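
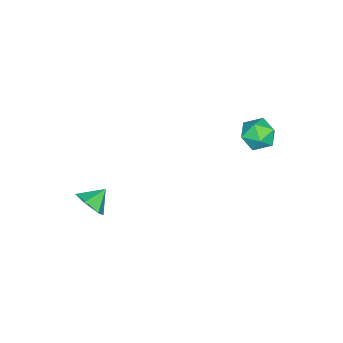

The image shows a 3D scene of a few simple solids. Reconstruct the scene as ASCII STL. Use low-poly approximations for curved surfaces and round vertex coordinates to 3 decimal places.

solid 
facet normal -0.695 0.578 0.427
outer loop
vertex -3.681 3.695 1.978
vertex -3.699 3.138 2.703
vertex -3.121 3.846 2.685
endloop
endfacet
facet normal -0.267 0.964 0.006
outer loop
vertex -3.681 3.695 1.978
vertex -3.121 3.846 2.685
vertex -2.812 3.937 1.829
endloop
endfacet
facet normal -0.305 0.693 -0.653
outer loop
vertex -3.681 3.695 1.978
vertex -2.812 3.937 1.829
vertex -3.199 3.285 1.318
endloop
endfacet
facet normal -0.756 0.141 -0.639
outer loop
vertex -3.681 3.695 1.978
vertex -3.199 3.285 1.318
vertex -3.748 2.791 1.858
endloop
endfacet
facet normal -0.997 0.070 0.029
outer loop
vertex -3.681 3.695 1.978
vertex -3.748 2.791 1.858
vertex -3.699 3.138 2.703
endloop
endfacet
facet normal 0.402 0.884 0.239
outer loop
vertex -2.812 3.937 1.829
vertex -3.121 3.846 2.685
vertex -2.292 3.529 2.462
endloop
endfacet
facet normal -0.290 0.260 0.921
outer loop
vertex -3.121 3.846 2.685
vertex -3.699 3.138 2.703
vertex -2.841 3.035 3.002
endloop
endfacet
facet normal -0.779 -0.563 0.276
outer loop
vertex -3.699 3.138 2.703
vertex -3.748 2.791 1.858
vertex -3.228 2.383 2.491
endloop
endfacet
facet normal -0.388 -0.449 -0.805
outer loop
vertex -3.748 2.791 1.858
vertex -3.199 3.285 1.318
vertex -2.919 2.474 1.635
endloop
endfacet
facet normal 0.342 0.446 -0.827
outer loop
vertex -3.199 3.285 1.318
vertex -2.812 3.937 1.829
vertex -2.341 3.182 1.617
endloop
endfacet
facet normal 0.756 -0.141 0.639
outer loop
vertex -2.359 2.625 2.342
vertex -2.292 3.529 2.462
vertex -2.841 3.035 3.002
endloop
endfacet
facet normal 0.305 -0.693 0.653
outer loop
vertex -2.359 2.625 2.342
vertex -2.841 3.035 3.002
vertex -3.228 2.383 2.491
endloop
endfacet
facet normal 0.267 -0.964 -0.006
outer loop
vertex -2.359 2.625 2.342
vertex -3.228 2.383 2.491
vertex -2.919 2.474 1.635
endloop
endfacet
facet normal 0.695 -0.578 -0.427
outer loop
vertex -2.359 2.625 2.342
vertex -2.919 2.474 1.635
vertex -2.341 3.182 1.617
endloop
endfacet
facet normal 0.997 -0.070 -0.029
outer loop
vertex -2.359 2.625 2.342
vertex -2.341 3.182 1.617
vertex -2.292 3.529 2.462
endloop
endfacet
facet normal 0.388 0.449 0.805
outer loop
vertex -2.841 3.035 3.002
vertex -2.292 3.529 2.462
vertex -3.121 3.846 2.685
endloop
endfacet
facet normal -0.342 -0.446 0.827
outer loop
vertex -3.228 2.383 2.491
vertex -2.841 3.035 3.002
vertex -3.699 3.138 2.703
endloop
endfacet
facet normal -0.402 -0.884 -0.239
outer loop
vertex -2.919 2.474 1.635
vertex -3.228 2.383 2.491
vertex -3.748 2.791 1.858
endloop
endfacet
facet normal 0.290 -0.260 -0.921
outer loop
vertex -2.341 3.182 1.617
vertex -2.919 2.474 1.635
vertex -3.199 3.285 1.318
endloop
endfacet
facet normal 0.779 0.563 -0.276
outer loop
vertex -2.292 3.529 2.462
vertex -2.341 3.182 1.617
vertex -2.812 3.937 1.829
endloop
endfacet
facet normal 0.735 -0.411 -0.539
outer loop
vertex 2.455 -2.772 -0.027
vertex 1.96 -2.768 -0.706
vertex 2.451 -2.107 -0.54
endloop
endfacet
facet normal 0.143 0.605 0.783
outer loop
vertex 2.455 -2.772 -0.027
vertex 2.451 -2.107 -0.54
vertex 1.18 -2.332 -0.134
endloop
endfacet
facet normal 0.735 -0.411 -0.539
outer loop
vertex 2.451 -2.107 -0.54
vertex 1.96 -2.768 -0.706
vertex 1.955 -2.103 -1.219
endloop
endfacet
facet normal -0.140 0.984 0.108
outer loop
vertex 2.451 -2.107 -0.54
vertex 1.955 -2.103 -1.219
vertex 1.18 -2.332 -0.134
endloop
endfacet
facet normal 0.735 -0.411 -0.540
outer loop
vertex 1.955 -2.103 -1.219
vertex 1.96 -2.768 -0.706
vertex 1.464 -2.764 -1.384
endloop
endfacet
facet normal -0.699 0.612 -0.370
outer loop
vertex 1.955 -2.103 -1.219
vertex 1.464 -2.764 -1.384
vertex 1.18 -2.332 -0.134
endloop
endfacet
facet normal 0.735 -0.411 -0.540
outer loop
vertex 1.464 -2.764 -1.384
vertex 1.96 -2.768 -0.706
vertex 1.469 -3.429 -0.871
endloop
endfacet
facet normal -0.975 -0.141 -0.173
outer loop
vertex 1.464 -2.764 -1.384
vertex 1.469 -3.429 -0.871
vertex 1.18 -2.332 -0.134
endloop
endfacet
facet normal 0.735 -0.411 -0.539
outer loop
vertex 1.469 -3.429 -0.871
vertex 1.96 -2.768 -0.706
vertex 1.964 -3.433 -0.193
endloop
endfacet
facet normal -0.692 -0.519 0.502
outer loop
vertex 1.469 -3.429 -0.871
vertex 1.964 -3.433 -0.193
vertex 1.18 -2.332 -0.134
endloop
endfacet
facet normal 0.735 -0.411 -0.539
outer loop
vertex 1.964 -3.433 -0.193
vertex 1.96 -2.768 -0.706
vertex 2.455 -2.772 -0.027
endloop
endfacet
facet normal -0.133 -0.147 0.980
outer loop
vertex 1.964 -3.433 -0.193
vertex 2.455 -2.772 -0.027
vertex 1.18 -2.332 -0.134
endloop
endfacet

endsolid


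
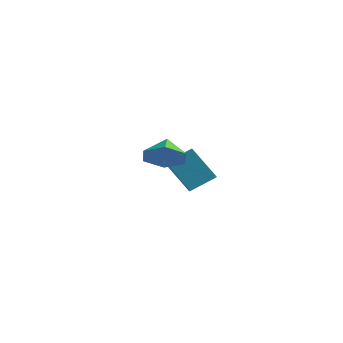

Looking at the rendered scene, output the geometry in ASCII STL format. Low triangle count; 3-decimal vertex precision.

solid 
facet normal -0.528 -0.683 -0.505
outer loop
vertex 0.57 2.15 -1.143
vertex -0.531 3.598 -1.952
vertex 1.904 2.284 -2.72
endloop
endfacet
facet normal 0.553 -0.728 0.406
outer loop
vertex 2.691 3.302 -1.968
vertex 0.57 2.15 -1.143
vertex 1.904 2.284 -2.72
endloop
endfacet
facet normal -0.528 -0.683 -0.505
outer loop
vertex 1.904 2.284 -2.72
vertex -0.531 3.598 -1.952
vertex 0.804 3.732 -3.529
endloop
endfacet
facet normal 0.645 0.064 -0.762
outer loop
vertex 0.804 3.732 -3.529
vertex 2.691 3.302 -1.968
vertex 1.904 2.284 -2.72
endloop
endfacet
facet normal -0.645 -0.064 0.762
outer loop
vertex 0.57 2.15 -1.143
vertex 0.256 4.616 -1.2
vertex -0.531 3.598 -1.952
endloop
endfacet
facet normal 0.553 -0.727 0.406
outer loop
vertex 1.356 3.168 -0.391
vertex 0.57 2.15 -1.143
vertex 2.691 3.302 -1.968
endloop
endfacet
facet normal -0.645 -0.065 0.761
outer loop
vertex 1.356 3.168 -0.391
vertex 0.256 4.616 -1.2
vertex 0.57 2.15 -1.143
endloop
endfacet
facet normal -0.553 0.728 -0.406
outer loop
vertex -0.531 3.598 -1.952
vertex 0.256 4.616 -1.2
vertex 0.804 3.732 -3.529
endloop
endfacet
facet normal 0.645 0.065 -0.762
outer loop
vertex 1.59 4.75 -2.777
vertex 2.691 3.302 -1.968
vertex 0.804 3.732 -3.529
endloop
endfacet
facet normal -0.553 0.727 -0.406
outer loop
vertex 0.804 3.732 -3.529
vertex 0.256 4.616 -1.2
vertex 1.59 4.75 -2.777
endloop
endfacet
facet normal 0.528 0.683 0.505
outer loop
vertex 1.59 4.75 -2.777
vertex 1.356 3.168 -0.391
vertex 2.691 3.302 -1.968
endloop
endfacet
facet normal 0.528 0.683 0.505
outer loop
vertex 0.256 4.616 -1.2
vertex 1.356 3.168 -0.391
vertex 1.59 4.75 -2.777
endloop
endfacet
facet normal 0.407 -0.702 -0.585
outer loop
vertex 4.675 -1.918 1.684
vertex 3.694 -2.178 1.314
vertex 4.278 -1.421 0.812
endloop
endfacet
facet normal 0.426 0.856 0.294
outer loop
vertex 4.675 -1.918 1.684
vertex 4.278 -1.421 0.812
vertex 3.186 -1.302 2.046
endloop
endfacet
facet normal 0.407 -0.702 -0.585
outer loop
vertex 4.278 -1.421 0.812
vertex 3.694 -2.178 1.314
vertex 3.297 -1.681 0.442
endloop
endfacet
facet normal -0.164 0.957 -0.238
outer loop
vertex 4.278 -1.421 0.812
vertex 3.297 -1.681 0.442
vertex 3.186 -1.302 2.046
endloop
endfacet
facet normal 0.407 -0.701 -0.585
outer loop
vertex 3.297 -1.681 0.442
vertex 3.694 -2.178 1.314
vertex 2.714 -2.438 0.944
endloop
endfacet
facet normal -0.834 0.522 -0.181
outer loop
vertex 3.297 -1.681 0.442
vertex 2.714 -2.438 0.944
vertex 3.186 -1.302 2.046
endloop
endfacet
facet normal 0.407 -0.701 -0.586
outer loop
vertex 2.714 -2.438 0.944
vertex 3.694 -2.178 1.314
vertex 3.111 -2.936 1.816
endloop
endfacet
facet normal -0.913 -0.015 0.407
outer loop
vertex 2.714 -2.438 0.944
vertex 3.111 -2.936 1.816
vertex 3.186 -1.302 2.046
endloop
endfacet
facet normal 0.407 -0.701 -0.586
outer loop
vertex 3.111 -2.936 1.816
vertex 3.694 -2.178 1.314
vertex 4.091 -2.676 2.186
endloop
endfacet
facet normal -0.323 -0.117 0.939
outer loop
vertex 3.111 -2.936 1.816
vertex 4.091 -2.676 2.186
vertex 3.186 -1.302 2.046
endloop
endfacet
facet normal 0.407 -0.701 -0.586
outer loop
vertex 4.091 -2.676 2.186
vertex 3.694 -2.178 1.314
vertex 4.675 -1.918 1.684
endloop
endfacet
facet normal 0.346 0.318 0.883
outer loop
vertex 4.091 -2.676 2.186
vertex 4.675 -1.918 1.684
vertex 3.186 -1.302 2.046
endloop
endfacet

endsolid


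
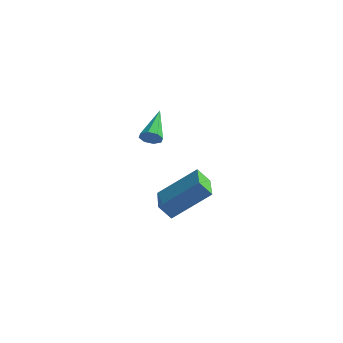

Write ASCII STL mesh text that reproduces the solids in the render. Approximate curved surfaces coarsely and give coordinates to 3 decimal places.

solid 
facet normal -0.542 -0.322 0.776
outer loop
vertex 2.558 -4.029 -2.902
vertex 1.619 -2.727 -3.018
vertex 1.317 -5.037 -4.186
endloop
endfacet
facet normal 0.583 -0.809 0.071
outer loop
vertex 1.761 -4.773 -4.822
vertex 2.558 -4.029 -2.902
vertex 1.317 -5.037 -4.186
endloop
endfacet
facet normal -0.541 -0.322 0.777
outer loop
vertex 1.317 -5.037 -4.186
vertex 1.619 -2.727 -3.018
vertex 0.378 -3.735 -4.301
endloop
endfacet
facet normal -0.605 -0.492 -0.626
outer loop
vertex 0.378 -3.735 -4.301
vertex 1.761 -4.773 -4.822
vertex 1.317 -5.037 -4.186
endloop
endfacet
facet normal 0.605 0.492 0.626
outer loop
vertex 2.558 -4.029 -2.902
vertex 2.063 -2.463 -3.654
vertex 1.619 -2.727 -3.018
endloop
endfacet
facet normal 0.583 -0.809 0.071
outer loop
vertex 3.002 -3.765 -3.539
vertex 2.558 -4.029 -2.902
vertex 1.761 -4.773 -4.822
endloop
endfacet
facet normal 0.605 0.492 0.626
outer loop
vertex 3.002 -3.765 -3.539
vertex 2.063 -2.463 -3.654
vertex 2.558 -4.029 -2.902
endloop
endfacet
facet normal -0.583 0.809 -0.071
outer loop
vertex 1.619 -2.727 -3.018
vertex 2.063 -2.463 -3.654
vertex 0.378 -3.735 -4.301
endloop
endfacet
facet normal -0.605 -0.492 -0.626
outer loop
vertex 0.822 -3.471 -4.938
vertex 1.761 -4.773 -4.822
vertex 0.378 -3.735 -4.301
endloop
endfacet
facet normal -0.583 0.809 -0.071
outer loop
vertex 0.378 -3.735 -4.301
vertex 2.063 -2.463 -3.654
vertex 0.822 -3.471 -4.938
endloop
endfacet
facet normal 0.542 0.322 -0.777
outer loop
vertex 0.822 -3.471 -4.938
vertex 3.002 -3.765 -3.539
vertex 1.761 -4.773 -4.822
endloop
endfacet
facet normal 0.542 0.322 -0.776
outer loop
vertex 2.063 -2.463 -3.654
vertex 3.002 -3.765 -3.539
vertex 0.822 -3.471 -4.938
endloop
endfacet
facet normal 0.313 -0.825 -0.471
outer loop
vertex -2.417 0.612 -4.081
vertex -2.749 0.313 -3.778
vertex -2.791 0.568 -4.252
endloop
endfacet
facet normal 0.200 0.750 -0.631
outer loop
vertex -2.417 0.612 -4.081
vertex -2.791 0.568 -4.252
vertex -3.331 1.847 -2.902
endloop
endfacet
facet normal 0.313 -0.825 -0.471
outer loop
vertex -2.791 0.568 -4.252
vertex -2.749 0.313 -3.778
vertex -3.14 0.375 -4.146
endloop
endfacet
facet normal -0.499 0.521 -0.693
outer loop
vertex -2.791 0.568 -4.252
vertex -3.14 0.375 -4.146
vertex -3.331 1.847 -2.902
endloop
endfacet
facet normal 0.313 -0.825 -0.471
outer loop
vertex -3.14 0.375 -4.146
vertex -2.749 0.313 -3.778
vertex -3.261 0.145 -3.824
endloop
endfacet
facet normal -0.954 0.112 -0.279
outer loop
vertex -3.14 0.375 -4.146
vertex -3.261 0.145 -3.824
vertex -3.331 1.847 -2.902
endloop
endfacet
facet normal 0.313 -0.825 -0.470
outer loop
vertex -3.261 0.145 -3.824
vertex -2.749 0.313 -3.778
vertex -3.082 0.014 -3.475
endloop
endfacet
facet normal -0.898 -0.238 0.371
outer loop
vertex -3.261 0.145 -3.824
vertex -3.082 0.014 -3.475
vertex -3.331 1.847 -2.902
endloop
endfacet
facet normal 0.312 -0.825 -0.471
outer loop
vertex -3.082 0.014 -3.475
vertex -2.749 0.313 -3.778
vertex -2.708 0.058 -3.304
endloop
endfacet
facet normal -0.362 -0.323 0.875
outer loop
vertex -3.082 0.014 -3.475
vertex -2.708 0.058 -3.304
vertex -3.331 1.847 -2.902
endloop
endfacet
facet normal 0.311 -0.825 -0.471
outer loop
vertex -2.708 0.058 -3.304
vertex -2.749 0.313 -3.778
vertex -2.358 0.251 -3.411
endloop
endfacet
facet normal 0.338 -0.093 0.937
outer loop
vertex -2.708 0.058 -3.304
vertex -2.358 0.251 -3.411
vertex -3.331 1.847 -2.902
endloop
endfacet
facet normal 0.313 -0.824 -0.472
outer loop
vertex -2.358 0.251 -3.411
vertex -2.749 0.313 -3.778
vertex -2.238 0.481 -3.733
endloop
endfacet
facet normal 0.792 0.317 0.521
outer loop
vertex -2.358 0.251 -3.411
vertex -2.238 0.481 -3.733
vertex -3.331 1.847 -2.902
endloop
endfacet
facet normal 0.313 -0.825 -0.471
outer loop
vertex -2.238 0.481 -3.733
vertex -2.749 0.313 -3.778
vertex -2.417 0.612 -4.081
endloop
endfacet
facet normal 0.735 0.666 -0.128
outer loop
vertex -2.238 0.481 -3.733
vertex -2.417 0.612 -4.081
vertex -3.331 1.847 -2.902
endloop
endfacet

endsolid


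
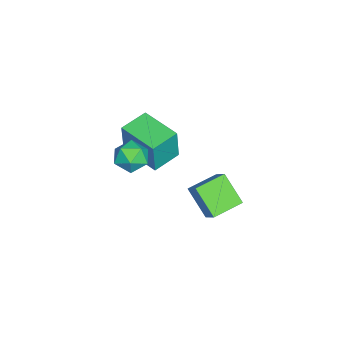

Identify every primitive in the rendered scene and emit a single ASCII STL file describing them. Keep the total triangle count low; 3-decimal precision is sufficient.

solid 
facet normal -0.819 0.563 0.114
outer loop
vertex -2.75 -2.306 0.093
vertex -1.568 -0.562 -0.027
vertex -2.98 -2.274 -1.723
endloop
endfacet
facet normal -0.560 -0.826 0.056
outer loop
vertex -1.752 -3.118 -1.893
vertex -2.75 -2.306 0.093
vertex -2.98 -2.274 -1.723
endloop
endfacet
facet normal -0.819 0.563 0.114
outer loop
vertex -2.98 -2.274 -1.723
vertex -1.568 -0.562 -0.027
vertex -1.798 -0.53 -1.842
endloop
endfacet
facet normal -0.125 0.017 -0.992
outer loop
vertex -1.798 -0.53 -1.842
vertex -1.752 -3.118 -1.893
vertex -2.98 -2.274 -1.723
endloop
endfacet
facet normal 0.126 -0.017 0.992
outer loop
vertex -2.75 -2.306 0.093
vertex -0.34 -1.406 -0.197
vertex -1.568 -0.562 -0.027
endloop
endfacet
facet normal -0.560 -0.826 0.056
outer loop
vertex -1.522 -3.15 -0.078
vertex -2.75 -2.306 0.093
vertex -1.752 -3.118 -1.893
endloop
endfacet
facet normal 0.126 -0.018 0.992
outer loop
vertex -1.522 -3.15 -0.078
vertex -0.34 -1.406 -0.197
vertex -2.75 -2.306 0.093
endloop
endfacet
facet normal 0.560 0.826 -0.056
outer loop
vertex -1.568 -0.562 -0.027
vertex -0.34 -1.406 -0.197
vertex -1.798 -0.53 -1.842
endloop
endfacet
facet normal -0.126 0.017 -0.992
outer loop
vertex -0.57 -1.374 -2.013
vertex -1.752 -3.118 -1.893
vertex -1.798 -0.53 -1.842
endloop
endfacet
facet normal 0.560 0.826 -0.056
outer loop
vertex -1.798 -0.53 -1.842
vertex -0.34 -1.406 -0.197
vertex -0.57 -1.374 -2.013
endloop
endfacet
facet normal 0.819 -0.563 -0.114
outer loop
vertex -0.57 -1.374 -2.013
vertex -1.522 -3.15 -0.078
vertex -1.752 -3.118 -1.893
endloop
endfacet
facet normal 0.819 -0.563 -0.114
outer loop
vertex -0.34 -1.406 -0.197
vertex -1.522 -3.15 -0.078
vertex -0.57 -1.374 -2.013
endloop
endfacet
facet normal -0.691 0.706 0.154
outer loop
vertex -0.901 1.786 -1.949
vertex -0.158 2.783 -3.18
vertex -1.614 1.273 -2.796
endloop
endfacet
facet normal -0.425 -0.570 0.703
outer loop
vertex -0.522 0.157 -3.04
vertex -0.901 1.786 -1.949
vertex -1.614 1.273 -2.796
endloop
endfacet
facet normal -0.691 0.706 0.154
outer loop
vertex -1.614 1.273 -2.796
vertex -0.158 2.783 -3.18
vertex -0.871 2.27 -4.027
endloop
endfacet
facet normal -0.585 -0.421 -0.694
outer loop
vertex -0.871 2.27 -4.027
vertex -0.522 0.157 -3.04
vertex -1.614 1.273 -2.796
endloop
endfacet
facet normal 0.585 0.421 0.694
outer loop
vertex -0.901 1.786 -1.949
vertex 0.934 1.667 -3.424
vertex -0.158 2.783 -3.18
endloop
endfacet
facet normal -0.425 -0.570 0.703
outer loop
vertex 0.191 0.67 -2.193
vertex -0.901 1.786 -1.949
vertex -0.522 0.157 -3.04
endloop
endfacet
facet normal 0.585 0.421 0.694
outer loop
vertex 0.191 0.67 -2.193
vertex 0.934 1.667 -3.424
vertex -0.901 1.786 -1.949
endloop
endfacet
facet normal 0.425 0.570 -0.703
outer loop
vertex -0.158 2.783 -3.18
vertex 0.934 1.667 -3.424
vertex -0.871 2.27 -4.027
endloop
endfacet
facet normal -0.585 -0.421 -0.694
outer loop
vertex 0.221 1.154 -4.271
vertex -0.522 0.157 -3.04
vertex -0.871 2.27 -4.027
endloop
endfacet
facet normal 0.425 0.570 -0.703
outer loop
vertex -0.871 2.27 -4.027
vertex 0.934 1.667 -3.424
vertex 0.221 1.154 -4.271
endloop
endfacet
facet normal 0.691 -0.706 -0.154
outer loop
vertex 0.221 1.154 -4.271
vertex 0.191 0.67 -2.193
vertex -0.522 0.157 -3.04
endloop
endfacet
facet normal 0.691 -0.706 -0.154
outer loop
vertex 0.934 1.667 -3.424
vertex 0.191 0.67 -2.193
vertex 0.221 1.154 -4.271
endloop
endfacet
facet normal -0.966 0.174 0.191
outer loop
vertex 2.275 -1.742 2.233
vertex 2.452 -1.708 3.098
vertex 2.488 -0.973 2.611
endloop
endfacet
facet normal -0.781 0.436 -0.447
outer loop
vertex 2.275 -1.742 2.233
vertex 2.488 -0.973 2.611
vertex 2.822 -1.184 1.821
endloop
endfacet
facet normal -0.529 -0.103 -0.842
outer loop
vertex 2.275 -1.742 2.233
vertex 2.822 -1.184 1.821
vertex 2.992 -2.051 1.82
endloop
endfacet
facet normal -0.559 -0.698 -0.448
outer loop
vertex 2.275 -1.742 2.233
vertex 2.992 -2.051 1.82
vertex 2.764 -2.375 2.61
endloop
endfacet
facet normal -0.828 -0.527 0.190
outer loop
vertex 2.275 -1.742 2.233
vertex 2.764 -2.375 2.61
vertex 2.452 -1.708 3.098
endloop
endfacet
facet normal -0.253 0.903 -0.348
outer loop
vertex 2.822 -1.184 1.821
vertex 2.488 -0.973 2.611
vertex 3.336 -0.805 2.43
endloop
endfacet
facet normal -0.550 0.480 0.683
outer loop
vertex 2.488 -0.973 2.611
vertex 2.452 -1.708 3.098
vertex 3.108 -1.129 3.22
endloop
endfacet
facet normal -0.328 -0.653 0.683
outer loop
vertex 2.452 -1.708 3.098
vertex 2.764 -2.375 2.61
vertex 3.278 -1.996 3.219
endloop
endfacet
facet normal 0.110 -0.930 -0.350
outer loop
vertex 2.764 -2.375 2.61
vertex 2.992 -2.051 1.82
vertex 3.612 -2.207 2.429
endloop
endfacet
facet normal 0.156 0.032 -0.987
outer loop
vertex 2.992 -2.051 1.82
vertex 2.822 -1.184 1.821
vertex 3.648 -1.472 1.942
endloop
endfacet
facet normal 0.559 0.698 0.448
outer loop
vertex 3.825 -1.438 2.807
vertex 3.336 -0.805 2.43
vertex 3.108 -1.129 3.22
endloop
endfacet
facet normal 0.529 0.103 0.842
outer loop
vertex 3.825 -1.438 2.807
vertex 3.108 -1.129 3.22
vertex 3.278 -1.996 3.219
endloop
endfacet
facet normal 0.781 -0.436 0.447
outer loop
vertex 3.825 -1.438 2.807
vertex 3.278 -1.996 3.219
vertex 3.612 -2.207 2.429
endloop
endfacet
facet normal 0.966 -0.174 -0.191
outer loop
vertex 3.825 -1.438 2.807
vertex 3.612 -2.207 2.429
vertex 3.648 -1.472 1.942
endloop
endfacet
facet normal 0.828 0.527 -0.190
outer loop
vertex 3.825 -1.438 2.807
vertex 3.648 -1.472 1.942
vertex 3.336 -0.805 2.43
endloop
endfacet
facet normal -0.110 0.930 0.350
outer loop
vertex 3.108 -1.129 3.22
vertex 3.336 -0.805 2.43
vertex 2.488 -0.973 2.611
endloop
endfacet
facet normal -0.156 -0.032 0.987
outer loop
vertex 3.278 -1.996 3.219
vertex 3.108 -1.129 3.22
vertex 2.452 -1.708 3.098
endloop
endfacet
facet normal 0.253 -0.903 0.348
outer loop
vertex 3.612 -2.207 2.429
vertex 3.278 -1.996 3.219
vertex 2.764 -2.375 2.61
endloop
endfacet
facet normal 0.550 -0.480 -0.683
outer loop
vertex 3.648 -1.472 1.942
vertex 3.612 -2.207 2.429
vertex 2.992 -2.051 1.82
endloop
endfacet
facet normal 0.328 0.653 -0.683
outer loop
vertex 3.336 -0.805 2.43
vertex 3.648 -1.472 1.942
vertex 2.822 -1.184 1.821
endloop
endfacet

endsolid


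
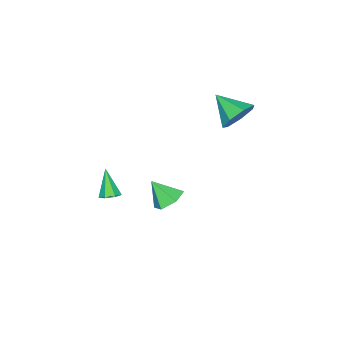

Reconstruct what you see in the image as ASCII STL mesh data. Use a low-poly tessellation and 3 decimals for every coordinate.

solid 
facet normal -0.162 0.606 -0.779
outer loop
vertex -1.249 -3.149 -4.531
vertex -1.756 -2.637 -4.027
vertex -0.892 -2.48 -4.085
endloop
endfacet
facet normal 0.870 -0.491 0.040
outer loop
vertex -1.249 -3.149 -4.531
vertex -0.892 -2.48 -4.085
vertex -1.524 -3.503 -2.913
endloop
endfacet
facet normal -0.162 0.605 -0.779
outer loop
vertex -0.892 -2.48 -4.085
vertex -1.756 -2.637 -4.027
vertex -1.4 -1.967 -3.581
endloop
endfacet
facet normal 0.783 0.194 0.591
outer loop
vertex -0.892 -2.48 -4.085
vertex -1.4 -1.967 -3.581
vertex -1.524 -3.503 -2.913
endloop
endfacet
facet normal -0.163 0.605 -0.779
outer loop
vertex -1.4 -1.967 -3.581
vertex -1.756 -2.637 -4.027
vertex -2.264 -2.125 -3.523
endloop
endfacet
facet normal -0.012 0.400 0.917
outer loop
vertex -1.4 -1.967 -3.581
vertex -2.264 -2.125 -3.523
vertex -1.524 -3.503 -2.913
endloop
endfacet
facet normal -0.162 0.606 -0.779
outer loop
vertex -2.264 -2.125 -3.523
vertex -1.756 -2.637 -4.027
vertex -2.62 -2.794 -3.969
endloop
endfacet
facet normal -0.718 -0.079 0.692
outer loop
vertex -2.264 -2.125 -3.523
vertex -2.62 -2.794 -3.969
vertex -1.524 -3.503 -2.913
endloop
endfacet
facet normal -0.162 0.605 -0.779
outer loop
vertex -2.62 -2.794 -3.969
vertex -1.756 -2.637 -4.027
vertex -2.112 -3.307 -4.473
endloop
endfacet
facet normal -0.630 -0.763 0.142
outer loop
vertex -2.62 -2.794 -3.969
vertex -2.112 -3.307 -4.473
vertex -1.524 -3.503 -2.913
endloop
endfacet
facet normal -0.163 0.605 -0.779
outer loop
vertex -2.112 -3.307 -4.473
vertex -1.756 -2.637 -4.027
vertex -1.249 -3.149 -4.531
endloop
endfacet
facet normal 0.165 -0.969 -0.184
outer loop
vertex -2.112 -3.307 -4.473
vertex -1.249 -3.149 -4.531
vertex -1.524 -3.503 -2.913
endloop
endfacet
facet normal 0.118 0.863 -0.491
outer loop
vertex -2.971 0.709 3.266
vertex -3.242 0.267 2.423
vertex -3.811 0.724 3.091
endloop
endfacet
facet normal -0.203 0.035 0.978
outer loop
vertex -2.971 0.709 3.266
vertex -3.811 0.724 3.091
vertex -3.438 -1.167 3.237
endloop
endfacet
facet normal 0.118 0.863 -0.491
outer loop
vertex -3.811 0.724 3.091
vertex -3.242 0.267 2.423
vertex -4.224 0.395 2.413
endloop
endfacet
facet normal -0.821 -0.119 0.558
outer loop
vertex -3.811 0.724 3.091
vertex -4.224 0.395 2.413
vertex -3.438 -1.167 3.237
endloop
endfacet
facet normal 0.118 0.863 -0.491
outer loop
vertex -4.224 0.395 2.413
vertex -3.242 0.267 2.423
vertex -3.897 -0.031 1.742
endloop
endfacet
facet normal -0.864 -0.492 -0.109
outer loop
vertex -4.224 0.395 2.413
vertex -3.897 -0.031 1.742
vertex -3.438 -1.167 3.237
endloop
endfacet
facet normal 0.118 0.863 -0.491
outer loop
vertex -3.897 -0.031 1.742
vertex -3.242 0.267 2.423
vertex -3.077 -0.233 1.584
endloop
endfacet
facet normal -0.297 -0.802 -0.518
outer loop
vertex -3.897 -0.031 1.742
vertex -3.077 -0.233 1.584
vertex -3.438 -1.167 3.237
endloop
endfacet
facet normal 0.118 0.863 -0.491
outer loop
vertex -3.077 -0.233 1.584
vertex -3.242 0.267 2.423
vertex -2.381 -0.059 2.057
endloop
endfacet
facet normal 0.450 -0.816 -0.363
outer loop
vertex -3.077 -0.233 1.584
vertex -2.381 -0.059 2.057
vertex -3.438 -1.167 3.237
endloop
endfacet
facet normal 0.118 0.863 -0.490
outer loop
vertex -2.381 -0.059 2.057
vertex -3.242 0.267 2.423
vertex -2.334 0.36 2.806
endloop
endfacet
facet normal 0.818 -0.523 0.241
outer loop
vertex -2.381 -0.059 2.057
vertex -2.334 0.36 2.806
vertex -3.438 -1.167 3.237
endloop
endfacet
facet normal 0.119 0.863 -0.491
outer loop
vertex -2.334 0.36 2.806
vertex -3.242 0.267 2.423
vertex -2.971 0.709 3.266
endloop
endfacet
facet normal 0.526 -0.144 0.838
outer loop
vertex -2.334 0.36 2.806
vertex -2.971 0.709 3.266
vertex -3.438 -1.167 3.237
endloop
endfacet
facet normal 0.321 0.403 -0.857
outer loop
vertex 2.126 -3.864 -1.747
vertex 1.698 -3.518 -1.745
vertex 2.197 -3.448 -1.525
endloop
endfacet
facet normal 0.794 -0.386 0.470
outer loop
vertex 2.126 -3.864 -1.747
vertex 2.197 -3.448 -1.525
vertex 1.202 -4.142 -0.415
endloop
endfacet
facet normal 0.321 0.403 -0.857
outer loop
vertex 2.197 -3.448 -1.525
vertex 1.698 -3.518 -1.745
vertex 1.893 -3.084 -1.468
endloop
endfacet
facet normal 0.571 0.361 0.737
outer loop
vertex 2.197 -3.448 -1.525
vertex 1.893 -3.084 -1.468
vertex 1.202 -4.142 -0.415
endloop
endfacet
facet normal 0.321 0.403 -0.857
outer loop
vertex 1.893 -3.084 -1.468
vertex 1.698 -3.518 -1.745
vertex 1.442 -3.048 -1.62
endloop
endfacet
facet normal -0.158 0.747 0.646
outer loop
vertex 1.893 -3.084 -1.468
vertex 1.442 -3.048 -1.62
vertex 1.202 -4.142 -0.415
endloop
endfacet
facet normal 0.319 0.402 -0.858
outer loop
vertex 1.442 -3.048 -1.62
vertex 1.698 -3.518 -1.745
vertex 1.183 -3.365 -1.865
endloop
endfacet
facet normal -0.837 0.478 0.267
outer loop
vertex 1.442 -3.048 -1.62
vertex 1.183 -3.365 -1.865
vertex 1.202 -4.142 -0.415
endloop
endfacet
facet normal 0.320 0.403 -0.858
outer loop
vertex 1.183 -3.365 -1.865
vertex 1.698 -3.518 -1.745
vertex 1.313 -3.798 -2.02
endloop
endfacet
facet normal -0.962 -0.246 -0.119
outer loop
vertex 1.183 -3.365 -1.865
vertex 1.313 -3.798 -2.02
vertex 1.202 -4.142 -0.415
endloop
endfacet
facet normal 0.320 0.403 -0.858
outer loop
vertex 1.313 -3.798 -2.02
vertex 1.698 -3.518 -1.745
vertex 1.732 -4.02 -1.968
endloop
endfacet
facet normal -0.436 -0.873 -0.217
outer loop
vertex 1.313 -3.798 -2.02
vertex 1.732 -4.02 -1.968
vertex 1.202 -4.142 -0.415
endloop
endfacet
facet normal 0.321 0.403 -0.857
outer loop
vertex 1.732 -4.02 -1.968
vertex 1.698 -3.518 -1.745
vertex 2.126 -3.864 -1.747
endloop
endfacet
facet normal 0.346 -0.937 0.044
outer loop
vertex 1.732 -4.02 -1.968
vertex 2.126 -3.864 -1.747
vertex 1.202 -4.142 -0.415
endloop
endfacet

endsolid


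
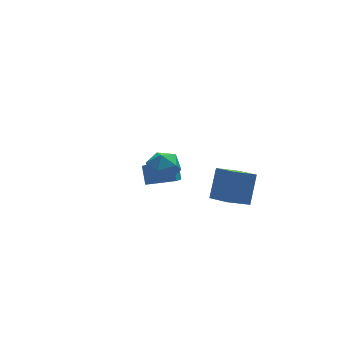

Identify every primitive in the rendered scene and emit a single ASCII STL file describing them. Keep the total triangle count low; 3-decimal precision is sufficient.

solid 
facet normal -0.408 -0.462 -0.788
outer loop
vertex 0.517 -4.192 -0.339
vertex 0.193 -2.942 -0.905
vertex 1.754 -4.167 -0.994
endloop
endfacet
facet normal 0.230 -0.887 0.401
outer loop
vertex 2.467 -3.358 0.385
vertex 0.517 -4.192 -0.339
vertex 1.754 -4.167 -0.994
endloop
endfacet
facet normal -0.407 -0.462 -0.788
outer loop
vertex 1.754 -4.167 -0.994
vertex 0.193 -2.942 -0.905
vertex 1.43 -2.917 -1.559
endloop
endfacet
facet normal 0.884 0.018 -0.467
outer loop
vertex 1.43 -2.917 -1.559
vertex 2.467 -3.358 0.385
vertex 1.754 -4.167 -0.994
endloop
endfacet
facet normal -0.884 -0.018 0.467
outer loop
vertex 0.517 -4.192 -0.339
vertex 0.906 -2.133 0.474
vertex 0.193 -2.942 -0.905
endloop
endfacet
facet normal 0.230 -0.887 0.401
outer loop
vertex 1.23 -3.383 1.039
vertex 0.517 -4.192 -0.339
vertex 2.467 -3.358 0.385
endloop
endfacet
facet normal -0.884 -0.018 0.468
outer loop
vertex 1.23 -3.383 1.039
vertex 0.906 -2.133 0.474
vertex 0.517 -4.192 -0.339
endloop
endfacet
facet normal -0.230 0.887 -0.401
outer loop
vertex 0.193 -2.942 -0.905
vertex 0.906 -2.133 0.474
vertex 1.43 -2.917 -1.559
endloop
endfacet
facet normal 0.884 0.017 -0.468
outer loop
vertex 2.143 -2.108 -0.181
vertex 2.467 -3.358 0.385
vertex 1.43 -2.917 -1.559
endloop
endfacet
facet normal -0.230 0.887 -0.401
outer loop
vertex 1.43 -2.917 -1.559
vertex 0.906 -2.133 0.474
vertex 2.143 -2.108 -0.181
endloop
endfacet
facet normal 0.407 0.462 0.788
outer loop
vertex 2.143 -2.108 -0.181
vertex 1.23 -3.383 1.039
vertex 2.467 -3.358 0.385
endloop
endfacet
facet normal 0.408 0.462 0.788
outer loop
vertex 0.906 -2.133 0.474
vertex 1.23 -3.383 1.039
vertex 2.143 -2.108 -0.181
endloop
endfacet
facet normal -0.871 0.437 -0.223
outer loop
vertex -0.778 3.03 -2.717
vertex -0.07 3.999 -3.583
vertex -0.904 2.321 -3.614
endloop
endfacet
facet normal -0.479 -0.655 0.585
outer loop
vertex 0.49 1.621 -3.257
vertex -0.778 3.03 -2.717
vertex -0.904 2.321 -3.614
endloop
endfacet
facet normal -0.871 0.437 -0.223
outer loop
vertex -0.904 2.321 -3.614
vertex -0.07 3.999 -3.583
vertex -0.196 3.29 -4.48
endloop
endfacet
facet normal -0.110 -0.616 -0.780
outer loop
vertex -0.196 3.29 -4.48
vertex 0.49 1.621 -3.257
vertex -0.904 2.321 -3.614
endloop
endfacet
facet normal 0.110 0.616 0.780
outer loop
vertex -0.778 3.03 -2.717
vertex 1.324 3.299 -3.226
vertex -0.07 3.999 -3.583
endloop
endfacet
facet normal -0.479 -0.655 0.585
outer loop
vertex 0.616 2.33 -2.36
vertex -0.778 3.03 -2.717
vertex 0.49 1.621 -3.257
endloop
endfacet
facet normal 0.110 0.616 0.780
outer loop
vertex 0.616 2.33 -2.36
vertex 1.324 3.299 -3.226
vertex -0.778 3.03 -2.717
endloop
endfacet
facet normal 0.479 0.655 -0.585
outer loop
vertex -0.07 3.999 -3.583
vertex 1.324 3.299 -3.226
vertex -0.196 3.29 -4.48
endloop
endfacet
facet normal -0.110 -0.616 -0.780
outer loop
vertex 1.198 2.59 -4.123
vertex 0.49 1.621 -3.257
vertex -0.196 3.29 -4.48
endloop
endfacet
facet normal 0.479 0.655 -0.585
outer loop
vertex -0.196 3.29 -4.48
vertex 1.324 3.299 -3.226
vertex 1.198 2.59 -4.123
endloop
endfacet
facet normal 0.871 -0.437 0.223
outer loop
vertex 1.198 2.59 -4.123
vertex 0.616 2.33 -2.36
vertex 0.49 1.621 -3.257
endloop
endfacet
facet normal 0.871 -0.437 0.223
outer loop
vertex 1.324 3.299 -3.226
vertex 0.616 2.33 -2.36
vertex 1.198 2.59 -4.123
endloop
endfacet
facet normal -0.543 0.830 0.130
outer loop
vertex -2.625 -2.462 2.031
vertex -3.039 -2.845 2.751
vertex -2.272 -2.362 2.869
endloop
endfacet
facet normal 0.092 0.983 -0.156
outer loop
vertex -2.625 -2.462 2.031
vertex -2.272 -2.362 2.869
vertex -1.721 -2.527 2.157
endloop
endfacet
facet normal 0.152 0.622 -0.768
outer loop
vertex -2.625 -2.462 2.031
vertex -1.721 -2.527 2.157
vertex -2.149 -3.112 1.599
endloop
endfacet
facet normal -0.447 0.244 -0.860
outer loop
vertex -2.625 -2.462 2.031
vertex -2.149 -3.112 1.599
vertex -2.963 -3.309 1.966
endloop
endfacet
facet normal -0.876 0.373 -0.305
outer loop
vertex -2.625 -2.462 2.031
vertex -2.963 -3.309 1.966
vertex -3.039 -2.845 2.751
endloop
endfacet
facet normal 0.598 0.747 0.290
outer loop
vertex -1.721 -2.527 2.157
vertex -2.272 -2.362 2.869
vertex -1.577 -2.951 2.954
endloop
endfacet
facet normal -0.430 0.498 0.753
outer loop
vertex -2.272 -2.362 2.869
vertex -3.039 -2.845 2.751
vertex -2.391 -3.148 3.321
endloop
endfacet
facet normal -0.970 -0.240 0.048
outer loop
vertex -3.039 -2.845 2.751
vertex -2.963 -3.309 1.966
vertex -2.819 -3.733 2.763
endloop
endfacet
facet normal -0.275 -0.448 -0.851
outer loop
vertex -2.963 -3.309 1.966
vertex -2.149 -3.112 1.599
vertex -2.268 -3.898 2.051
endloop
endfacet
facet normal 0.693 0.162 -0.702
outer loop
vertex -2.149 -3.112 1.599
vertex -1.721 -2.527 2.157
vertex -1.501 -3.415 2.169
endloop
endfacet
facet normal 0.447 -0.244 0.860
outer loop
vertex -1.915 -3.798 2.889
vertex -1.577 -2.951 2.954
vertex -2.391 -3.148 3.321
endloop
endfacet
facet normal -0.152 -0.622 0.768
outer loop
vertex -1.915 -3.798 2.889
vertex -2.391 -3.148 3.321
vertex -2.819 -3.733 2.763
endloop
endfacet
facet normal -0.092 -0.983 0.156
outer loop
vertex -1.915 -3.798 2.889
vertex -2.819 -3.733 2.763
vertex -2.268 -3.898 2.051
endloop
endfacet
facet normal 0.543 -0.830 -0.130
outer loop
vertex -1.915 -3.798 2.889
vertex -2.268 -3.898 2.051
vertex -1.501 -3.415 2.169
endloop
endfacet
facet normal 0.876 -0.373 0.305
outer loop
vertex -1.915 -3.798 2.889
vertex -1.501 -3.415 2.169
vertex -1.577 -2.951 2.954
endloop
endfacet
facet normal 0.275 0.448 0.851
outer loop
vertex -2.391 -3.148 3.321
vertex -1.577 -2.951 2.954
vertex -2.272 -2.362 2.869
endloop
endfacet
facet normal -0.693 -0.162 0.702
outer loop
vertex -2.819 -3.733 2.763
vertex -2.391 -3.148 3.321
vertex -3.039 -2.845 2.751
endloop
endfacet
facet normal -0.598 -0.747 -0.290
outer loop
vertex -2.268 -3.898 2.051
vertex -2.819 -3.733 2.763
vertex -2.963 -3.309 1.966
endloop
endfacet
facet normal 0.430 -0.498 -0.753
outer loop
vertex -1.501 -3.415 2.169
vertex -2.268 -3.898 2.051
vertex -2.149 -3.112 1.599
endloop
endfacet
facet normal 0.970 0.240 -0.048
outer loop
vertex -1.577 -2.951 2.954
vertex -1.501 -3.415 2.169
vertex -1.721 -2.527 2.157
endloop
endfacet

endsolid


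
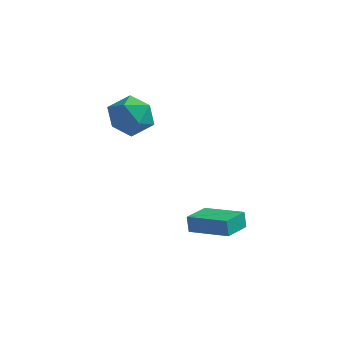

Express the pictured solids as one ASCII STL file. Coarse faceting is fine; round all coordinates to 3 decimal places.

solid 
facet normal -0.547 -0.678 0.490
outer loop
vertex -1.559 -1.117 3.986
vertex -0.884 -2.027 3.48
vertex -0.538 -1.525 4.561
endloop
endfacet
facet normal -0.510 -0.068 0.857
outer loop
vertex -1.559 -1.117 3.986
vertex -0.538 -1.525 4.561
vertex -0.779 -0.309 4.514
endloop
endfacet
facet normal -0.772 0.454 0.446
outer loop
vertex -1.559 -1.117 3.986
vertex -0.779 -0.309 4.514
vertex -1.273 -0.059 3.404
endloop
endfacet
facet normal -0.970 0.165 -0.176
outer loop
vertex -1.559 -1.117 3.986
vertex -1.273 -0.059 3.404
vertex -1.338 -1.12 2.765
endloop
endfacet
facet normal -0.832 -0.534 -0.149
outer loop
vertex -1.559 -1.117 3.986
vertex -1.338 -1.12 2.765
vertex -0.884 -2.027 3.48
endloop
endfacet
facet normal 0.178 0.073 0.981
outer loop
vertex -0.779 -0.309 4.514
vertex -0.538 -1.525 4.561
vertex 0.378 -0.72 4.335
endloop
endfacet
facet normal 0.118 -0.915 0.387
outer loop
vertex -0.538 -1.525 4.561
vertex -0.884 -2.027 3.48
vertex 0.313 -1.781 3.696
endloop
endfacet
facet normal -0.342 -0.681 -0.647
outer loop
vertex -0.884 -2.027 3.48
vertex -1.338 -1.12 2.765
vertex -0.181 -1.531 2.586
endloop
endfacet
facet normal -0.566 0.450 -0.690
outer loop
vertex -1.338 -1.12 2.765
vertex -1.273 -0.059 3.404
vertex -0.422 -0.315 2.539
endloop
endfacet
facet normal -0.245 0.917 0.316
outer loop
vertex -1.273 -0.059 3.404
vertex -0.779 -0.309 4.514
vertex -0.076 0.187 3.62
endloop
endfacet
facet normal 0.970 -0.165 0.176
outer loop
vertex 0.599 -0.723 3.114
vertex 0.378 -0.72 4.335
vertex 0.313 -1.781 3.696
endloop
endfacet
facet normal 0.772 -0.454 -0.446
outer loop
vertex 0.599 -0.723 3.114
vertex 0.313 -1.781 3.696
vertex -0.181 -1.531 2.586
endloop
endfacet
facet normal 0.510 0.068 -0.857
outer loop
vertex 0.599 -0.723 3.114
vertex -0.181 -1.531 2.586
vertex -0.422 -0.315 2.539
endloop
endfacet
facet normal 0.547 0.678 -0.490
outer loop
vertex 0.599 -0.723 3.114
vertex -0.422 -0.315 2.539
vertex -0.076 0.187 3.62
endloop
endfacet
facet normal 0.832 0.534 0.149
outer loop
vertex 0.599 -0.723 3.114
vertex -0.076 0.187 3.62
vertex 0.378 -0.72 4.335
endloop
endfacet
facet normal 0.566 -0.450 0.690
outer loop
vertex 0.313 -1.781 3.696
vertex 0.378 -0.72 4.335
vertex -0.538 -1.525 4.561
endloop
endfacet
facet normal 0.245 -0.917 -0.316
outer loop
vertex -0.181 -1.531 2.586
vertex 0.313 -1.781 3.696
vertex -0.884 -2.027 3.48
endloop
endfacet
facet normal -0.178 -0.073 -0.981
outer loop
vertex -0.422 -0.315 2.539
vertex -0.181 -1.531 2.586
vertex -1.338 -1.12 2.765
endloop
endfacet
facet normal -0.118 0.915 -0.387
outer loop
vertex -0.076 0.187 3.62
vertex -0.422 -0.315 2.539
vertex -1.273 -0.059 3.404
endloop
endfacet
facet normal 0.342 0.681 0.647
outer loop
vertex 0.378 -0.72 4.335
vertex -0.076 0.187 3.62
vertex -0.779 -0.309 4.514
endloop
endfacet
facet normal -0.963 0.158 -0.218
outer loop
vertex 2.635 -1.728 -2.005
vertex 2.926 -0.253 -2.223
vertex 2.803 -1.889 -2.864
endloop
endfacet
facet normal -0.191 -0.971 0.145
outer loop
vertex 4.874 -2.227 -2.397
vertex 2.635 -1.728 -2.005
vertex 2.803 -1.889 -2.864
endloop
endfacet
facet normal -0.964 0.157 -0.216
outer loop
vertex 2.803 -1.889 -2.864
vertex 2.926 -0.253 -2.223
vertex 3.093 -0.413 -3.083
endloop
endfacet
facet normal 0.188 -0.180 -0.965
outer loop
vertex 3.093 -0.413 -3.083
vertex 4.874 -2.227 -2.397
vertex 2.803 -1.889 -2.864
endloop
endfacet
facet normal -0.188 0.180 0.965
outer loop
vertex 2.635 -1.728 -2.005
vertex 4.997 -0.591 -1.756
vertex 2.926 -0.253 -2.223
endloop
endfacet
facet normal -0.191 -0.971 0.144
outer loop
vertex 4.707 -2.067 -1.537
vertex 2.635 -1.728 -2.005
vertex 4.874 -2.227 -2.397
endloop
endfacet
facet normal -0.189 0.180 0.965
outer loop
vertex 4.707 -2.067 -1.537
vertex 4.997 -0.591 -1.756
vertex 2.635 -1.728 -2.005
endloop
endfacet
facet normal 0.191 0.971 -0.144
outer loop
vertex 2.926 -0.253 -2.223
vertex 4.997 -0.591 -1.756
vertex 3.093 -0.413 -3.083
endloop
endfacet
facet normal 0.189 -0.180 -0.965
outer loop
vertex 5.165 -0.752 -2.615
vertex 4.874 -2.227 -2.397
vertex 3.093 -0.413 -3.083
endloop
endfacet
facet normal 0.191 0.971 -0.145
outer loop
vertex 3.093 -0.413 -3.083
vertex 4.997 -0.591 -1.756
vertex 5.165 -0.752 -2.615
endloop
endfacet
facet normal 0.963 -0.158 0.216
outer loop
vertex 5.165 -0.752 -2.615
vertex 4.707 -2.067 -1.537
vertex 4.874 -2.227 -2.397
endloop
endfacet
facet normal 0.963 -0.157 0.218
outer loop
vertex 4.997 -0.591 -1.756
vertex 4.707 -2.067 -1.537
vertex 5.165 -0.752 -2.615
endloop
endfacet

endsolid


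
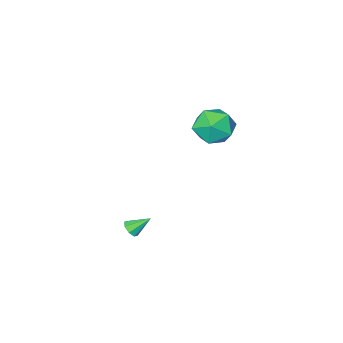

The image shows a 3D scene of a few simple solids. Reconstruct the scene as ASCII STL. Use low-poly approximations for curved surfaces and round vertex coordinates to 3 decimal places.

solid 
facet normal 0.002 0.827 0.562
outer loop
vertex -3.816 2.173 1.807
vertex -4.115 1.497 2.804
vertex -2.923 1.688 2.519
endloop
endfacet
facet normal 0.464 0.885 0.021
outer loop
vertex -3.816 2.173 1.807
vertex -2.923 1.688 2.519
vertex -2.815 1.66 1.283
endloop
endfacet
facet normal 0.103 0.802 -0.588
outer loop
vertex -3.816 2.173 1.807
vertex -2.815 1.66 1.283
vertex -3.941 1.453 0.804
endloop
endfacet
facet normal -0.584 0.692 -0.424
outer loop
vertex -3.816 2.173 1.807
vertex -3.941 1.453 0.804
vertex -4.744 1.352 1.744
endloop
endfacet
facet normal -0.646 0.708 0.286
outer loop
vertex -3.816 2.173 1.807
vertex -4.744 1.352 1.744
vertex -4.115 1.497 2.804
endloop
endfacet
facet normal 0.934 0.350 0.074
outer loop
vertex -2.815 1.66 1.283
vertex -2.923 1.688 2.519
vertex -2.496 0.668 1.956
endloop
endfacet
facet normal 0.186 0.257 0.948
outer loop
vertex -2.923 1.688 2.519
vertex -4.115 1.497 2.804
vertex -3.299 0.567 2.896
endloop
endfacet
facet normal -0.862 0.064 0.503
outer loop
vertex -4.115 1.497 2.804
vertex -4.744 1.352 1.744
vertex -4.425 0.36 2.417
endloop
endfacet
facet normal -0.762 0.038 -0.647
outer loop
vertex -4.744 1.352 1.744
vertex -3.941 1.453 0.804
vertex -4.317 0.332 1.181
endloop
endfacet
facet normal 0.348 0.215 -0.912
outer loop
vertex -3.941 1.453 0.804
vertex -2.815 1.66 1.283
vertex -3.125 0.523 0.896
endloop
endfacet
facet normal 0.584 -0.692 0.424
outer loop
vertex -3.424 -0.153 1.893
vertex -2.496 0.668 1.956
vertex -3.299 0.567 2.896
endloop
endfacet
facet normal -0.103 -0.802 0.588
outer loop
vertex -3.424 -0.153 1.893
vertex -3.299 0.567 2.896
vertex -4.425 0.36 2.417
endloop
endfacet
facet normal -0.464 -0.885 -0.021
outer loop
vertex -3.424 -0.153 1.893
vertex -4.425 0.36 2.417
vertex -4.317 0.332 1.181
endloop
endfacet
facet normal -0.002 -0.827 -0.562
outer loop
vertex -3.424 -0.153 1.893
vertex -4.317 0.332 1.181
vertex -3.125 0.523 0.896
endloop
endfacet
facet normal 0.646 -0.708 -0.286
outer loop
vertex -3.424 -0.153 1.893
vertex -3.125 0.523 0.896
vertex -2.496 0.668 1.956
endloop
endfacet
facet normal 0.762 -0.038 0.647
outer loop
vertex -3.299 0.567 2.896
vertex -2.496 0.668 1.956
vertex -2.923 1.688 2.519
endloop
endfacet
facet normal -0.348 -0.215 0.912
outer loop
vertex -4.425 0.36 2.417
vertex -3.299 0.567 2.896
vertex -4.115 1.497 2.804
endloop
endfacet
facet normal -0.934 -0.350 -0.074
outer loop
vertex -4.317 0.332 1.181
vertex -4.425 0.36 2.417
vertex -4.744 1.352 1.744
endloop
endfacet
facet normal -0.186 -0.257 -0.948
outer loop
vertex -3.125 0.523 0.896
vertex -4.317 0.332 1.181
vertex -3.941 1.453 0.804
endloop
endfacet
facet normal 0.862 -0.064 -0.503
outer loop
vertex -2.496 0.668 1.956
vertex -3.125 0.523 0.896
vertex -2.815 1.66 1.283
endloop
endfacet
facet normal 0.648 -0.437 -0.624
outer loop
vertex 3.377 3.855 -1.112
vertex 3.019 3.498 -1.234
vertex 3.152 3.964 -1.422
endloop
endfacet
facet normal 0.233 0.958 0.168
outer loop
vertex 3.377 3.855 -1.112
vertex 3.152 3.964 -1.422
vertex 2.241 4.022 -0.486
endloop
endfacet
facet normal 0.649 -0.437 -0.623
outer loop
vertex 3.152 3.964 -1.422
vertex 3.019 3.498 -1.234
vertex 2.85 3.8 -1.622
endloop
endfacet
facet normal -0.276 0.905 -0.325
outer loop
vertex 3.152 3.964 -1.422
vertex 2.85 3.8 -1.622
vertex 2.241 4.022 -0.486
endloop
endfacet
facet normal 0.648 -0.438 -0.623
outer loop
vertex 2.85 3.8 -1.622
vertex 3.019 3.498 -1.234
vertex 2.646 3.458 -1.594
endloop
endfacet
facet normal -0.765 0.416 -0.491
outer loop
vertex 2.85 3.8 -1.622
vertex 2.646 3.458 -1.594
vertex 2.241 4.022 -0.486
endloop
endfacet
facet normal 0.649 -0.436 -0.624
outer loop
vertex 2.646 3.458 -1.594
vertex 3.019 3.498 -1.234
vertex 2.661 3.14 -1.356
endloop
endfacet
facet normal -0.947 -0.220 -0.234
outer loop
vertex 2.646 3.458 -1.594
vertex 2.661 3.14 -1.356
vertex 2.241 4.022 -0.486
endloop
endfacet
facet normal 0.649 -0.437 -0.623
outer loop
vertex 2.661 3.14 -1.356
vertex 3.019 3.498 -1.234
vertex 2.886 3.032 -1.046
endloop
endfacet
facet normal -0.714 -0.634 0.298
outer loop
vertex 2.661 3.14 -1.356
vertex 2.886 3.032 -1.046
vertex 2.241 4.022 -0.486
endloop
endfacet
facet normal 0.648 -0.437 -0.624
outer loop
vertex 2.886 3.032 -1.046
vertex 3.019 3.498 -1.234
vertex 3.189 3.196 -0.846
endloop
endfacet
facet normal -0.206 -0.580 0.788
outer loop
vertex 2.886 3.032 -1.046
vertex 3.189 3.196 -0.846
vertex 2.241 4.022 -0.486
endloop
endfacet
facet normal 0.648 -0.437 -0.624
outer loop
vertex 3.189 3.196 -0.846
vertex 3.019 3.498 -1.234
vertex 3.392 3.537 -0.874
endloop
endfacet
facet normal 0.284 -0.090 0.955
outer loop
vertex 3.189 3.196 -0.846
vertex 3.392 3.537 -0.874
vertex 2.241 4.022 -0.486
endloop
endfacet
facet normal 0.648 -0.437 -0.624
outer loop
vertex 3.392 3.537 -0.874
vertex 3.019 3.498 -1.234
vertex 3.377 3.855 -1.112
endloop
endfacet
facet normal 0.465 0.544 0.698
outer loop
vertex 3.392 3.537 -0.874
vertex 3.377 3.855 -1.112
vertex 2.241 4.022 -0.486
endloop
endfacet

endsolid


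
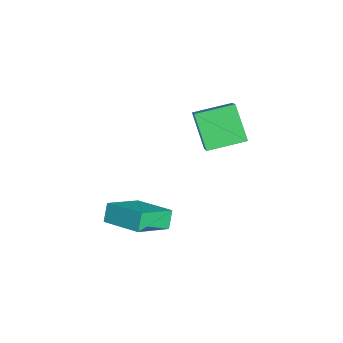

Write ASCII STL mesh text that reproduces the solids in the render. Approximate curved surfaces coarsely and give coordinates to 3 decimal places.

solid 
facet normal -0.751 0.057 -0.658
outer loop
vertex -2.022 -0.145 -0.125
vertex -2.166 1.51 0.184
vertex -0.857 0.199 -1.426
endloop
endfacet
facet normal 0.086 -0.979 -0.182
outer loop
vertex 0.586 0.09 -0.164
vertex -2.022 -0.145 -0.125
vertex -0.857 0.199 -1.426
endloop
endfacet
facet normal -0.751 0.057 -0.658
outer loop
vertex -0.857 0.199 -1.426
vertex -2.166 1.51 0.184
vertex -1.001 1.855 -1.117
endloop
endfacet
facet normal 0.654 0.193 -0.731
outer loop
vertex -1.001 1.855 -1.117
vertex 0.586 0.09 -0.164
vertex -0.857 0.199 -1.426
endloop
endfacet
facet normal -0.654 -0.193 0.731
outer loop
vertex -2.022 -0.145 -0.125
vertex -0.723 1.401 1.446
vertex -2.166 1.51 0.184
endloop
endfacet
facet normal 0.086 -0.979 -0.183
outer loop
vertex -0.579 -0.255 1.137
vertex -2.022 -0.145 -0.125
vertex 0.586 0.09 -0.164
endloop
endfacet
facet normal -0.654 -0.193 0.731
outer loop
vertex -0.579 -0.255 1.137
vertex -0.723 1.401 1.446
vertex -2.022 -0.145 -0.125
endloop
endfacet
facet normal -0.086 0.979 0.183
outer loop
vertex -2.166 1.51 0.184
vertex -0.723 1.401 1.446
vertex -1.001 1.855 -1.117
endloop
endfacet
facet normal 0.654 0.193 -0.731
outer loop
vertex 0.442 1.745 0.145
vertex 0.586 0.09 -0.164
vertex -1.001 1.855 -1.117
endloop
endfacet
facet normal -0.085 0.979 0.183
outer loop
vertex -1.001 1.855 -1.117
vertex -0.723 1.401 1.446
vertex 0.442 1.745 0.145
endloop
endfacet
facet normal 0.751 -0.057 0.658
outer loop
vertex 0.442 1.745 0.145
vertex -0.579 -0.255 1.137
vertex 0.586 0.09 -0.164
endloop
endfacet
facet normal 0.751 -0.057 0.658
outer loop
vertex -0.723 1.401 1.446
vertex -0.579 -0.255 1.137
vertex 0.442 1.745 0.145
endloop
endfacet
facet normal -0.532 0.219 0.818
outer loop
vertex 2.707 -4.027 -0.905
vertex 3.924 -2.832 -0.433
vertex 1.818 -2.76 -1.824
endloop
endfacet
facet normal -0.687 -0.676 -0.267
outer loop
vertex 2.276 -2.948 -2.527
vertex 2.707 -4.027 -0.905
vertex 1.818 -2.76 -1.824
endloop
endfacet
facet normal -0.532 0.219 0.818
outer loop
vertex 1.818 -2.76 -1.824
vertex 3.924 -2.832 -0.433
vertex 3.035 -1.564 -1.352
endloop
endfacet
facet normal -0.494 0.704 -0.510
outer loop
vertex 3.035 -1.564 -1.352
vertex 2.276 -2.948 -2.527
vertex 1.818 -2.76 -1.824
endloop
endfacet
facet normal 0.494 -0.704 0.510
outer loop
vertex 2.707 -4.027 -0.905
vertex 4.382 -3.02 -1.136
vertex 3.924 -2.832 -0.433
endloop
endfacet
facet normal -0.688 -0.675 -0.266
outer loop
vertex 3.165 -4.216 -1.608
vertex 2.707 -4.027 -0.905
vertex 2.276 -2.948 -2.527
endloop
endfacet
facet normal 0.494 -0.704 0.511
outer loop
vertex 3.165 -4.216 -1.608
vertex 4.382 -3.02 -1.136
vertex 2.707 -4.027 -0.905
endloop
endfacet
facet normal 0.687 0.675 0.267
outer loop
vertex 3.924 -2.832 -0.433
vertex 4.382 -3.02 -1.136
vertex 3.035 -1.564 -1.352
endloop
endfacet
facet normal -0.493 0.704 -0.511
outer loop
vertex 3.493 -1.753 -2.055
vertex 2.276 -2.948 -2.527
vertex 3.035 -1.564 -1.352
endloop
endfacet
facet normal 0.688 0.676 0.266
outer loop
vertex 3.035 -1.564 -1.352
vertex 4.382 -3.02 -1.136
vertex 3.493 -1.753 -2.055
endloop
endfacet
facet normal 0.532 -0.219 -0.818
outer loop
vertex 3.493 -1.753 -2.055
vertex 3.165 -4.216 -1.608
vertex 2.276 -2.948 -2.527
endloop
endfacet
facet normal 0.533 -0.219 -0.817
outer loop
vertex 4.382 -3.02 -1.136
vertex 3.165 -4.216 -1.608
vertex 3.493 -1.753 -2.055
endloop
endfacet

endsolid


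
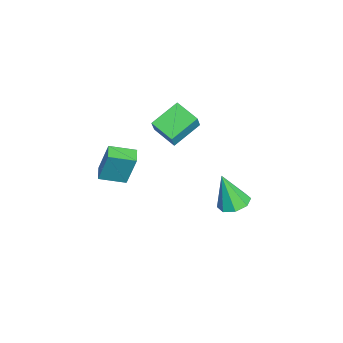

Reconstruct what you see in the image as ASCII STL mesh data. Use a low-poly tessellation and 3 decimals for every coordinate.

solid 
facet normal 0.149 0.318 -0.936
outer loop
vertex 1.844 2.848 -3.551
vertex 1.282 2.155 -3.876
vertex 1.147 3.051 -3.593
endloop
endfacet
facet normal 0.169 0.721 0.672
outer loop
vertex 1.844 2.848 -3.551
vertex 1.147 3.051 -3.593
vertex 0.958 1.465 -1.844
endloop
endfacet
facet normal 0.149 0.318 -0.936
outer loop
vertex 1.147 3.051 -3.593
vertex 1.282 2.155 -3.876
vertex 0.529 2.729 -3.801
endloop
endfacet
facet normal -0.525 0.658 0.540
outer loop
vertex 1.147 3.051 -3.593
vertex 0.529 2.729 -3.801
vertex 0.958 1.465 -1.844
endloop
endfacet
facet normal 0.149 0.318 -0.936
outer loop
vertex 0.529 2.729 -3.801
vertex 1.282 2.155 -3.876
vertex 0.352 2.07 -4.053
endloop
endfacet
facet normal -0.944 0.140 0.297
outer loop
vertex 0.529 2.729 -3.801
vertex 0.352 2.07 -4.053
vertex 0.958 1.465 -1.844
endloop
endfacet
facet normal 0.149 0.318 -0.936
outer loop
vertex 0.352 2.07 -4.053
vertex 1.282 2.155 -3.876
vertex 0.72 1.461 -4.201
endloop
endfacet
facet normal -0.843 -0.530 0.086
outer loop
vertex 0.352 2.07 -4.053
vertex 0.72 1.461 -4.201
vertex 0.958 1.465 -1.844
endloop
endfacet
facet normal 0.149 0.318 -0.936
outer loop
vertex 0.72 1.461 -4.201
vertex 1.282 2.155 -3.876
vertex 1.417 1.258 -4.159
endloop
endfacet
facet normal -0.281 -0.959 0.030
outer loop
vertex 0.72 1.461 -4.201
vertex 1.417 1.258 -4.159
vertex 0.958 1.465 -1.844
endloop
endfacet
facet normal 0.149 0.318 -0.936
outer loop
vertex 1.417 1.258 -4.159
vertex 1.282 2.155 -3.876
vertex 2.035 1.58 -3.951
endloop
endfacet
facet normal 0.413 -0.896 0.162
outer loop
vertex 1.417 1.258 -4.159
vertex 2.035 1.58 -3.951
vertex 0.958 1.465 -1.844
endloop
endfacet
facet normal 0.149 0.318 -0.936
outer loop
vertex 2.035 1.58 -3.951
vertex 1.282 2.155 -3.876
vertex 2.212 2.239 -3.699
endloop
endfacet
facet normal 0.832 -0.378 0.405
outer loop
vertex 2.035 1.58 -3.951
vertex 2.212 2.239 -3.699
vertex 0.958 1.465 -1.844
endloop
endfacet
facet normal 0.149 0.318 -0.936
outer loop
vertex 2.212 2.239 -3.699
vertex 1.282 2.155 -3.876
vertex 1.844 2.848 -3.551
endloop
endfacet
facet normal 0.731 0.292 0.616
outer loop
vertex 2.212 2.239 -3.699
vertex 1.844 2.848 -3.551
vertex 0.958 1.465 -1.844
endloop
endfacet
facet normal -0.603 0.696 0.390
outer loop
vertex 1.085 -0.872 4.471
vertex 2.06 0.188 4.089
vertex 0.556 -0.755 3.445
endloop
endfacet
facet normal -0.654 -0.711 0.256
outer loop
vertex 1.66 -2.028 2.731
vertex 1.085 -0.872 4.471
vertex 0.556 -0.755 3.445
endloop
endfacet
facet normal -0.603 0.696 0.390
outer loop
vertex 0.556 -0.755 3.445
vertex 2.06 0.188 4.089
vertex 1.531 0.305 3.063
endloop
endfacet
facet normal -0.456 0.101 -0.884
outer loop
vertex 1.531 0.305 3.063
vertex 1.66 -2.028 2.731
vertex 0.556 -0.755 3.445
endloop
endfacet
facet normal 0.456 -0.101 0.884
outer loop
vertex 1.085 -0.872 4.471
vertex 3.164 -1.085 3.375
vertex 2.06 0.188 4.089
endloop
endfacet
facet normal -0.654 -0.711 0.256
outer loop
vertex 2.189 -2.145 3.757
vertex 1.085 -0.872 4.471
vertex 1.66 -2.028 2.731
endloop
endfacet
facet normal 0.456 -0.101 0.884
outer loop
vertex 2.189 -2.145 3.757
vertex 3.164 -1.085 3.375
vertex 1.085 -0.872 4.471
endloop
endfacet
facet normal 0.654 0.711 -0.256
outer loop
vertex 2.06 0.188 4.089
vertex 3.164 -1.085 3.375
vertex 1.531 0.305 3.063
endloop
endfacet
facet normal -0.456 0.101 -0.884
outer loop
vertex 2.635 -0.968 2.349
vertex 1.66 -2.028 2.731
vertex 1.531 0.305 3.063
endloop
endfacet
facet normal 0.654 0.711 -0.256
outer loop
vertex 1.531 0.305 3.063
vertex 3.164 -1.085 3.375
vertex 2.635 -0.968 2.349
endloop
endfacet
facet normal 0.603 -0.696 -0.390
outer loop
vertex 2.635 -0.968 2.349
vertex 2.189 -2.145 3.757
vertex 1.66 -2.028 2.731
endloop
endfacet
facet normal 0.603 -0.696 -0.390
outer loop
vertex 3.164 -1.085 3.375
vertex 2.189 -2.145 3.757
vertex 2.635 -0.968 2.349
endloop
endfacet
facet normal -0.993 -0.036 0.109
outer loop
vertex 3.273 -4.275 2.833
vertex 3.18 -2.836 2.455
vertex 3.066 -4.834 0.757
endloop
endfacet
facet normal 0.063 -0.965 0.254
outer loop
vertex 3.9 -4.804 0.665
vertex 3.273 -4.275 2.833
vertex 3.066 -4.834 0.757
endloop
endfacet
facet normal -0.993 -0.036 0.109
outer loop
vertex 3.066 -4.834 0.757
vertex 3.18 -2.836 2.455
vertex 2.973 -3.395 0.379
endloop
endfacet
facet normal -0.097 -0.259 -0.961
outer loop
vertex 2.973 -3.395 0.379
vertex 3.9 -4.804 0.665
vertex 3.066 -4.834 0.757
endloop
endfacet
facet normal 0.097 0.259 0.961
outer loop
vertex 3.273 -4.275 2.833
vertex 4.014 -2.806 2.363
vertex 3.18 -2.836 2.455
endloop
endfacet
facet normal 0.063 -0.965 0.254
outer loop
vertex 4.107 -4.245 2.741
vertex 3.273 -4.275 2.833
vertex 3.9 -4.804 0.665
endloop
endfacet
facet normal 0.097 0.259 0.961
outer loop
vertex 4.107 -4.245 2.741
vertex 4.014 -2.806 2.363
vertex 3.273 -4.275 2.833
endloop
endfacet
facet normal -0.063 0.965 -0.254
outer loop
vertex 3.18 -2.836 2.455
vertex 4.014 -2.806 2.363
vertex 2.973 -3.395 0.379
endloop
endfacet
facet normal -0.097 -0.259 -0.961
outer loop
vertex 3.807 -3.365 0.287
vertex 3.9 -4.804 0.665
vertex 2.973 -3.395 0.379
endloop
endfacet
facet normal -0.063 0.965 -0.254
outer loop
vertex 2.973 -3.395 0.379
vertex 4.014 -2.806 2.363
vertex 3.807 -3.365 0.287
endloop
endfacet
facet normal 0.993 0.036 -0.109
outer loop
vertex 3.807 -3.365 0.287
vertex 4.107 -4.245 2.741
vertex 3.9 -4.804 0.665
endloop
endfacet
facet normal 0.993 0.036 -0.109
outer loop
vertex 4.014 -2.806 2.363
vertex 4.107 -4.245 2.741
vertex 3.807 -3.365 0.287
endloop
endfacet

endsolid


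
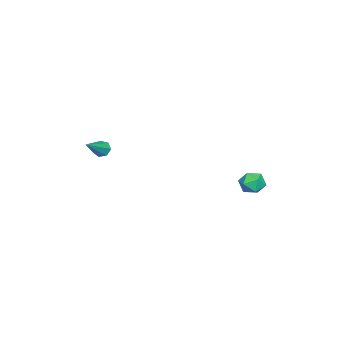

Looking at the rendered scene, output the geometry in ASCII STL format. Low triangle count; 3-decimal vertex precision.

solid 
facet normal -0.939 0.102 0.328
outer loop
vertex -2.626 3.521 0.977
vertex -2.536 2.937 1.416
vertex -2.377 3.611 1.663
endloop
endfacet
facet normal -0.664 0.734 0.145
outer loop
vertex -2.626 3.521 0.977
vertex -2.377 3.611 1.663
vertex -2.076 3.992 1.11
endloop
endfacet
facet normal -0.468 0.699 -0.541
outer loop
vertex -2.626 3.521 0.977
vertex -2.076 3.992 1.11
vertex -2.049 3.553 0.52
endloop
endfacet
facet normal -0.622 0.044 -0.782
outer loop
vertex -2.626 3.521 0.977
vertex -2.049 3.553 0.52
vertex -2.333 2.901 0.709
endloop
endfacet
facet normal -0.913 -0.325 -0.246
outer loop
vertex -2.626 3.521 0.977
vertex -2.333 2.901 0.709
vertex -2.536 2.937 1.416
endloop
endfacet
facet normal -0.078 0.840 0.537
outer loop
vertex -2.076 3.992 1.11
vertex -2.377 3.611 1.663
vertex -1.647 3.699 1.631
endloop
endfacet
facet normal -0.523 -0.182 0.833
outer loop
vertex -2.377 3.611 1.663
vertex -2.536 2.937 1.416
vertex -1.931 3.047 1.82
endloop
endfacet
facet normal -0.481 -0.872 -0.094
outer loop
vertex -2.536 2.937 1.416
vertex -2.333 2.901 0.709
vertex -1.904 2.608 1.23
endloop
endfacet
facet normal -0.009 -0.275 -0.961
outer loop
vertex -2.333 2.901 0.709
vertex -2.049 3.553 0.52
vertex -1.603 2.989 0.677
endloop
endfacet
facet normal 0.240 0.784 -0.572
outer loop
vertex -2.049 3.553 0.52
vertex -2.076 3.992 1.11
vertex -1.444 3.663 0.924
endloop
endfacet
facet normal 0.622 -0.044 0.782
outer loop
vertex -1.354 3.079 1.363
vertex -1.647 3.699 1.631
vertex -1.931 3.047 1.82
endloop
endfacet
facet normal 0.468 -0.699 0.541
outer loop
vertex -1.354 3.079 1.363
vertex -1.931 3.047 1.82
vertex -1.904 2.608 1.23
endloop
endfacet
facet normal 0.664 -0.734 -0.145
outer loop
vertex -1.354 3.079 1.363
vertex -1.904 2.608 1.23
vertex -1.603 2.989 0.677
endloop
endfacet
facet normal 0.939 -0.102 -0.328
outer loop
vertex -1.354 3.079 1.363
vertex -1.603 2.989 0.677
vertex -1.444 3.663 0.924
endloop
endfacet
facet normal 0.913 0.325 0.246
outer loop
vertex -1.354 3.079 1.363
vertex -1.444 3.663 0.924
vertex -1.647 3.699 1.631
endloop
endfacet
facet normal 0.009 0.275 0.961
outer loop
vertex -1.931 3.047 1.82
vertex -1.647 3.699 1.631
vertex -2.377 3.611 1.663
endloop
endfacet
facet normal -0.240 -0.784 0.572
outer loop
vertex -1.904 2.608 1.23
vertex -1.931 3.047 1.82
vertex -2.536 2.937 1.416
endloop
endfacet
facet normal 0.078 -0.840 -0.537
outer loop
vertex -1.603 2.989 0.677
vertex -1.904 2.608 1.23
vertex -2.333 2.901 0.709
endloop
endfacet
facet normal 0.523 0.182 -0.833
outer loop
vertex -1.444 3.663 0.924
vertex -1.603 2.989 0.677
vertex -2.049 3.553 0.52
endloop
endfacet
facet normal 0.481 0.872 0.094
outer loop
vertex -1.647 3.699 1.631
vertex -1.444 3.663 0.924
vertex -2.076 3.992 1.11
endloop
endfacet
facet normal -0.828 0.102 -0.551
outer loop
vertex 0.615 -3.617 2.876
vertex 0.343 -3.573 3.293
vertex 0.565 -3.213 3.026
endloop
endfacet
facet normal 0.739 0.313 -0.597
outer loop
vertex 0.615 -3.617 2.876
vertex 0.565 -3.213 3.026
vertex 1.777 -3.747 4.247
endloop
endfacet
facet normal -0.828 0.102 -0.551
outer loop
vertex 0.565 -3.213 3.026
vertex 0.343 -3.573 3.293
vertex 0.348 -3.08 3.377
endloop
endfacet
facet normal 0.451 0.890 -0.058
outer loop
vertex 0.565 -3.213 3.026
vertex 0.348 -3.08 3.377
vertex 1.777 -3.747 4.247
endloop
endfacet
facet normal -0.828 0.102 -0.551
outer loop
vertex 0.348 -3.08 3.377
vertex 0.343 -3.573 3.293
vertex 0.127 -3.318 3.665
endloop
endfacet
facet normal -0.019 0.778 0.628
outer loop
vertex 0.348 -3.08 3.377
vertex 0.127 -3.318 3.665
vertex 1.777 -3.747 4.247
endloop
endfacet
facet normal -0.829 0.102 -0.551
outer loop
vertex 0.127 -3.318 3.665
vertex 0.343 -3.573 3.293
vertex 0.069 -3.748 3.673
endloop
endfacet
facet normal -0.318 0.060 0.946
outer loop
vertex 0.127 -3.318 3.665
vertex 0.069 -3.748 3.673
vertex 1.777 -3.747 4.247
endloop
endfacet
facet normal -0.828 0.100 -0.551
outer loop
vertex 0.069 -3.748 3.673
vertex 0.343 -3.573 3.293
vertex 0.218 -4.046 3.395
endloop
endfacet
facet normal -0.220 -0.722 0.656
outer loop
vertex 0.069 -3.748 3.673
vertex 0.218 -4.046 3.395
vertex 1.777 -3.747 4.247
endloop
endfacet
facet normal -0.828 0.100 -0.552
outer loop
vertex 0.218 -4.046 3.395
vertex 0.343 -3.573 3.293
vertex 0.461 -3.988 3.041
endloop
endfacet
facet normal 0.200 -0.979 -0.023
outer loop
vertex 0.218 -4.046 3.395
vertex 0.461 -3.988 3.041
vertex 1.777 -3.747 4.247
endloop
endfacet
facet normal -0.829 0.099 -0.551
outer loop
vertex 0.461 -3.988 3.041
vertex 0.343 -3.573 3.293
vertex 0.615 -3.617 2.876
endloop
endfacet
facet normal 0.627 -0.519 -0.581
outer loop
vertex 0.461 -3.988 3.041
vertex 0.615 -3.617 2.876
vertex 1.777 -3.747 4.247
endloop
endfacet

endsolid


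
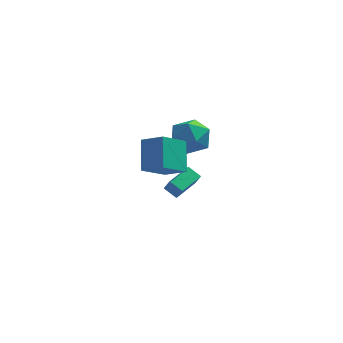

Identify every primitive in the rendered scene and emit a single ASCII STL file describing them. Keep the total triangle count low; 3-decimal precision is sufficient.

solid 
facet normal 0.384 0.240 0.892
outer loop
vertex 0.913 3.312 2.308
vertex 0.608 2.275 2.718
vertex 1.647 2.422 2.231
endloop
endfacet
facet normal 0.733 0.573 0.366
outer loop
vertex 0.913 3.312 2.308
vertex 1.647 2.422 2.231
vertex 1.524 3.148 1.34
endloop
endfacet
facet normal 0.262 0.965 0.002
outer loop
vertex 0.913 3.312 2.308
vertex 1.524 3.148 1.34
vertex 0.409 3.451 1.276
endloop
endfacet
facet normal -0.379 0.875 0.303
outer loop
vertex 0.913 3.312 2.308
vertex 0.409 3.451 1.276
vertex -0.157 2.911 2.128
endloop
endfacet
facet normal -0.303 0.426 0.852
outer loop
vertex 0.913 3.312 2.308
vertex -0.157 2.911 2.128
vertex 0.608 2.275 2.718
endloop
endfacet
facet normal 0.994 0.076 -0.075
outer loop
vertex 1.524 3.148 1.34
vertex 1.647 2.422 2.231
vertex 1.597 2.009 1.152
endloop
endfacet
facet normal 0.429 -0.462 0.776
outer loop
vertex 1.647 2.422 2.231
vertex 0.608 2.275 2.718
vertex 1.031 1.469 2.004
endloop
endfacet
facet normal -0.683 -0.161 0.712
outer loop
vertex 0.608 2.275 2.718
vertex -0.157 2.911 2.128
vertex -0.084 1.772 1.94
endloop
endfacet
facet normal -0.806 0.564 -0.178
outer loop
vertex -0.157 2.911 2.128
vertex 0.409 3.451 1.276
vertex -0.207 2.498 1.049
endloop
endfacet
facet normal 0.231 0.710 -0.665
outer loop
vertex 0.409 3.451 1.276
vertex 1.524 3.148 1.34
vertex 0.832 2.645 0.562
endloop
endfacet
facet normal 0.379 -0.875 -0.303
outer loop
vertex 0.527 1.608 0.972
vertex 1.597 2.009 1.152
vertex 1.031 1.469 2.004
endloop
endfacet
facet normal -0.262 -0.965 -0.002
outer loop
vertex 0.527 1.608 0.972
vertex 1.031 1.469 2.004
vertex -0.084 1.772 1.94
endloop
endfacet
facet normal -0.733 -0.573 -0.366
outer loop
vertex 0.527 1.608 0.972
vertex -0.084 1.772 1.94
vertex -0.207 2.498 1.049
endloop
endfacet
facet normal -0.384 -0.240 -0.892
outer loop
vertex 0.527 1.608 0.972
vertex -0.207 2.498 1.049
vertex 0.832 2.645 0.562
endloop
endfacet
facet normal 0.303 -0.426 -0.852
outer loop
vertex 0.527 1.608 0.972
vertex 0.832 2.645 0.562
vertex 1.597 2.009 1.152
endloop
endfacet
facet normal 0.806 -0.564 0.178
outer loop
vertex 1.031 1.469 2.004
vertex 1.597 2.009 1.152
vertex 1.647 2.422 2.231
endloop
endfacet
facet normal -0.231 -0.710 0.665
outer loop
vertex -0.084 1.772 1.94
vertex 1.031 1.469 2.004
vertex 0.608 2.275 2.718
endloop
endfacet
facet normal -0.994 -0.076 0.075
outer loop
vertex -0.207 2.498 1.049
vertex -0.084 1.772 1.94
vertex -0.157 2.911 2.128
endloop
endfacet
facet normal -0.429 0.462 -0.776
outer loop
vertex 0.832 2.645 0.562
vertex -0.207 2.498 1.049
vertex 0.409 3.451 1.276
endloop
endfacet
facet normal 0.683 0.161 -0.712
outer loop
vertex 1.597 2.009 1.152
vertex 0.832 2.645 0.562
vertex 1.524 3.148 1.34
endloop
endfacet
facet normal -0.793 0.389 -0.469
outer loop
vertex -1.44 -2.145 4.626
vertex -0.4 -1.196 3.655
vertex -1.37 -3.439 3.435
endloop
endfacet
facet normal -0.608 -0.555 0.567
outer loop
vertex -0.34 -3.944 4.045
vertex -1.44 -2.145 4.626
vertex -1.37 -3.439 3.435
endloop
endfacet
facet normal -0.793 0.389 -0.468
outer loop
vertex -1.37 -3.439 3.435
vertex -0.4 -1.196 3.655
vertex -0.331 -2.489 2.464
endloop
endfacet
facet normal 0.040 -0.735 -0.677
outer loop
vertex -0.331 -2.489 2.464
vertex -0.34 -3.944 4.045
vertex -1.37 -3.439 3.435
endloop
endfacet
facet normal -0.040 0.736 0.676
outer loop
vertex -1.44 -2.145 4.626
vertex 0.63 -1.701 4.265
vertex -0.4 -1.196 3.655
endloop
endfacet
facet normal -0.608 -0.555 0.567
outer loop
vertex -0.409 -2.651 5.236
vertex -1.44 -2.145 4.626
vertex -0.34 -3.944 4.045
endloop
endfacet
facet normal -0.040 0.735 0.677
outer loop
vertex -0.409 -2.651 5.236
vertex 0.63 -1.701 4.265
vertex -1.44 -2.145 4.626
endloop
endfacet
facet normal 0.608 0.555 -0.567
outer loop
vertex -0.4 -1.196 3.655
vertex 0.63 -1.701 4.265
vertex -0.331 -2.489 2.464
endloop
endfacet
facet normal 0.039 -0.735 -0.677
outer loop
vertex 0.7 -2.995 3.074
vertex -0.34 -3.944 4.045
vertex -0.331 -2.489 2.464
endloop
endfacet
facet normal 0.608 0.555 -0.567
outer loop
vertex -0.331 -2.489 2.464
vertex 0.63 -1.701 4.265
vertex 0.7 -2.995 3.074
endloop
endfacet
facet normal 0.793 -0.389 0.469
outer loop
vertex 0.7 -2.995 3.074
vertex -0.409 -2.651 5.236
vertex -0.34 -3.944 4.045
endloop
endfacet
facet normal 0.793 -0.389 0.469
outer loop
vertex 0.63 -1.701 4.265
vertex -0.409 -2.651 5.236
vertex 0.7 -2.995 3.074
endloop
endfacet
facet normal -0.747 0.457 0.483
outer loop
vertex -0.298 2.232 -1.57
vertex 0.594 3.469 -1.359
vertex -0.597 2.584 -2.366
endloop
endfacet
facet normal -0.580 -0.803 -0.137
outer loop
vertex 0.046 2.191 -2.781
vertex -0.298 2.232 -1.57
vertex -0.597 2.584 -2.366
endloop
endfacet
facet normal -0.747 0.457 0.482
outer loop
vertex -0.597 2.584 -2.366
vertex 0.594 3.469 -1.359
vertex 0.296 3.821 -2.155
endloop
endfacet
facet normal -0.325 0.382 -0.865
outer loop
vertex 0.296 3.821 -2.155
vertex 0.046 2.191 -2.781
vertex -0.597 2.584 -2.366
endloop
endfacet
facet normal 0.325 -0.382 0.865
outer loop
vertex -0.298 2.232 -1.57
vertex 1.237 3.076 -1.774
vertex 0.594 3.469 -1.359
endloop
endfacet
facet normal -0.580 -0.803 -0.138
outer loop
vertex 0.344 1.839 -1.985
vertex -0.298 2.232 -1.57
vertex 0.046 2.191 -2.781
endloop
endfacet
facet normal 0.325 -0.382 0.865
outer loop
vertex 0.344 1.839 -1.985
vertex 1.237 3.076 -1.774
vertex -0.298 2.232 -1.57
endloop
endfacet
facet normal 0.580 0.803 0.138
outer loop
vertex 0.594 3.469 -1.359
vertex 1.237 3.076 -1.774
vertex 0.296 3.821 -2.155
endloop
endfacet
facet normal -0.325 0.382 -0.865
outer loop
vertex 0.938 3.428 -2.57
vertex 0.046 2.191 -2.781
vertex 0.296 3.821 -2.155
endloop
endfacet
facet normal 0.580 0.803 0.137
outer loop
vertex 0.296 3.821 -2.155
vertex 1.237 3.076 -1.774
vertex 0.938 3.428 -2.57
endloop
endfacet
facet normal 0.748 -0.457 -0.482
outer loop
vertex 0.938 3.428 -2.57
vertex 0.344 1.839 -1.985
vertex 0.046 2.191 -2.781
endloop
endfacet
facet normal 0.747 -0.457 -0.483
outer loop
vertex 1.237 3.076 -1.774
vertex 0.344 1.839 -1.985
vertex 0.938 3.428 -2.57
endloop
endfacet

endsolid


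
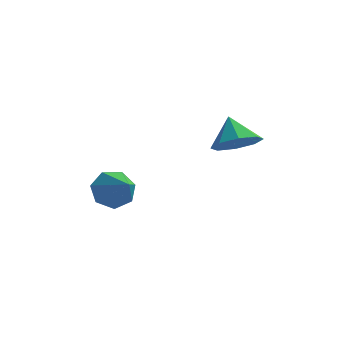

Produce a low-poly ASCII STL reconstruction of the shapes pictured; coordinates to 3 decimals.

solid 
facet normal 0.329 -0.622 -0.710
outer loop
vertex 3.708 -0.202 0.348
vertex 3.034 0.043 -0.179
vertex 3.866 0.331 -0.046
endloop
endfacet
facet normal 0.563 0.377 0.736
outer loop
vertex 3.708 -0.202 0.348
vertex 3.866 0.331 -0.046
vertex 2.646 0.777 0.659
endloop
endfacet
facet normal 0.329 -0.623 -0.709
outer loop
vertex 3.866 0.331 -0.046
vertex 3.034 0.043 -0.179
vertex 3.536 0.694 -0.518
endloop
endfacet
facet normal 0.476 0.826 0.302
outer loop
vertex 3.866 0.331 -0.046
vertex 3.536 0.694 -0.518
vertex 2.646 0.777 0.659
endloop
endfacet
facet normal 0.329 -0.623 -0.710
outer loop
vertex 3.536 0.694 -0.518
vertex 3.034 0.043 -0.179
vertex 2.912 0.676 -0.791
endloop
endfacet
facet normal 0.002 0.998 -0.069
outer loop
vertex 3.536 0.694 -0.518
vertex 2.912 0.676 -0.791
vertex 2.646 0.777 0.659
endloop
endfacet
facet normal 0.330 -0.623 -0.710
outer loop
vertex 2.912 0.676 -0.791
vertex 3.034 0.043 -0.179
vertex 2.36 0.287 -0.706
endloop
endfacet
facet normal -0.585 0.795 -0.163
outer loop
vertex 2.912 0.676 -0.791
vertex 2.36 0.287 -0.706
vertex 2.646 0.777 0.659
endloop
endfacet
facet normal 0.330 -0.622 -0.710
outer loop
vertex 2.36 0.287 -0.706
vertex 3.034 0.043 -0.179
vertex 2.203 -0.246 -0.312
endloop
endfacet
facet normal -0.940 0.334 0.077
outer loop
vertex 2.36 0.287 -0.706
vertex 2.203 -0.246 -0.312
vertex 2.646 0.777 0.659
endloop
endfacet
facet normal 0.330 -0.624 -0.708
outer loop
vertex 2.203 -0.246 -0.312
vertex 3.034 0.043 -0.179
vertex 2.532 -0.609 0.161
endloop
endfacet
facet normal -0.854 -0.112 0.508
outer loop
vertex 2.203 -0.246 -0.312
vertex 2.532 -0.609 0.161
vertex 2.646 0.777 0.659
endloop
endfacet
facet normal 0.329 -0.623 -0.710
outer loop
vertex 2.532 -0.609 0.161
vertex 3.034 0.043 -0.179
vertex 3.156 -0.591 0.434
endloop
endfacet
facet normal -0.377 -0.286 0.881
outer loop
vertex 2.532 -0.609 0.161
vertex 3.156 -0.591 0.434
vertex 2.646 0.777 0.659
endloop
endfacet
facet normal 0.329 -0.623 -0.710
outer loop
vertex 3.156 -0.591 0.434
vertex 3.034 0.043 -0.179
vertex 3.708 -0.202 0.348
endloop
endfacet
facet normal 0.210 -0.082 0.974
outer loop
vertex 3.156 -0.591 0.434
vertex 3.708 -0.202 0.348
vertex 2.646 0.777 0.659
endloop
endfacet
facet normal -0.444 0.674 -0.590
outer loop
vertex -0.239 -1.143 -2.519
vertex -0.861 -1.127 -2.033
vertex -0.209 -0.681 -2.014
endloop
endfacet
facet normal 0.997 0.013 -0.071
outer loop
vertex -0.239 -1.143 -2.519
vertex -0.209 -0.681 -2.014
vertex -0.119 -2.253 -1.047
endloop
endfacet
facet normal -0.444 0.674 -0.590
outer loop
vertex -0.209 -0.681 -2.014
vertex -0.861 -1.127 -2.033
vertex -0.67 -0.555 -1.523
endloop
endfacet
facet normal 0.718 0.394 0.573
outer loop
vertex -0.209 -0.681 -2.014
vertex -0.67 -0.555 -1.523
vertex -0.119 -2.253 -1.047
endloop
endfacet
facet normal -0.444 0.674 -0.590
outer loop
vertex -0.67 -0.555 -1.523
vertex -0.861 -1.127 -2.033
vertex -1.275 -0.859 -1.415
endloop
endfacet
facet normal 0.031 0.279 0.960
outer loop
vertex -0.67 -0.555 -1.523
vertex -1.275 -0.859 -1.415
vertex -0.119 -2.253 -1.047
endloop
endfacet
facet normal -0.445 0.674 -0.590
outer loop
vertex -1.275 -0.859 -1.415
vertex -0.861 -1.127 -2.033
vertex -1.568 -1.366 -1.773
endloop
endfacet
facet normal -0.550 -0.246 0.798
outer loop
vertex -1.275 -0.859 -1.415
vertex -1.568 -1.366 -1.773
vertex -0.119 -2.253 -1.047
endloop
endfacet
facet normal -0.445 0.674 -0.590
outer loop
vertex -1.568 -1.366 -1.773
vertex -0.861 -1.127 -2.033
vertex -1.329 -1.692 -2.326
endloop
endfacet
facet normal -0.585 -0.784 0.209
outer loop
vertex -1.568 -1.366 -1.773
vertex -1.329 -1.692 -2.326
vertex -0.119 -2.253 -1.047
endloop
endfacet
facet normal -0.444 0.674 -0.591
outer loop
vertex -1.329 -1.692 -2.326
vertex -0.861 -1.127 -2.033
vertex -0.737 -1.593 -2.658
endloop
endfacet
facet normal -0.048 -0.931 -0.363
outer loop
vertex -1.329 -1.692 -2.326
vertex -0.737 -1.593 -2.658
vertex -0.119 -2.253 -1.047
endloop
endfacet
facet normal -0.444 0.674 -0.591
outer loop
vertex -0.737 -1.593 -2.658
vertex -0.861 -1.127 -2.033
vertex -0.239 -1.143 -2.519
endloop
endfacet
facet normal 0.656 -0.576 -0.488
outer loop
vertex -0.737 -1.593 -2.658
vertex -0.239 -1.143 -2.519
vertex -0.119 -2.253 -1.047
endloop
endfacet

endsolid
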